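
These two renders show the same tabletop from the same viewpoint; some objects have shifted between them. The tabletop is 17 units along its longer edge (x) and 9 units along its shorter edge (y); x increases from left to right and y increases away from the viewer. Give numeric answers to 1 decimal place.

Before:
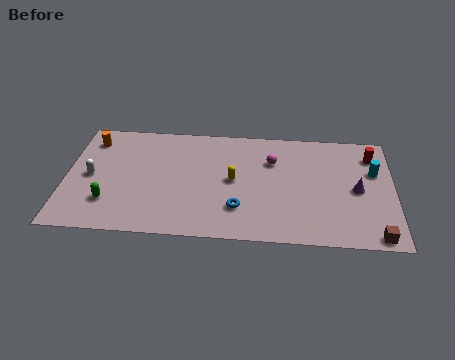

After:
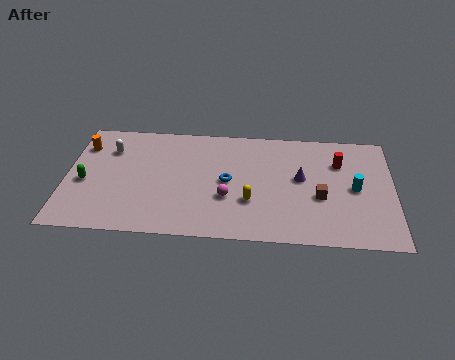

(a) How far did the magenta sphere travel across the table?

3.9

The magenta sphere was near (10.7, 6.3) before and (8.4, 3.2) after, so it travelled √(2.3² + 3.1²) ≈ 3.9 units.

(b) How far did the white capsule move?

2.4

The white capsule was near (1.3, 4.4) before and (2.2, 6.6) after, so it travelled √(0.9² + 2.2²) ≈ 2.4 units.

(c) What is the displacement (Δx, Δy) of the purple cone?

(-2.9, 0.7)

From the two frames, the purple cone sits at roughly (15.1, 4.3) before and (12.2, 5.0) after.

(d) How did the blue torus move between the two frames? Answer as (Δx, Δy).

(-0.6, 2.1)

The blue torus started near (9.0, 2.4) and ended near (8.4, 4.5).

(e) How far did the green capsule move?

2.0

The green capsule moved from about (2.3, 2.4) to (1.0, 3.9), a distance of √(1.3² + 1.5²) ≈ 2.0.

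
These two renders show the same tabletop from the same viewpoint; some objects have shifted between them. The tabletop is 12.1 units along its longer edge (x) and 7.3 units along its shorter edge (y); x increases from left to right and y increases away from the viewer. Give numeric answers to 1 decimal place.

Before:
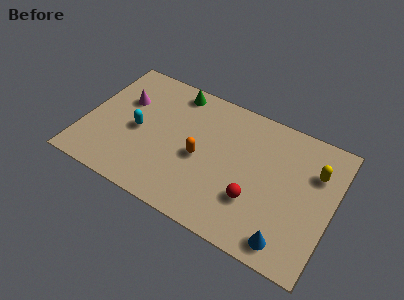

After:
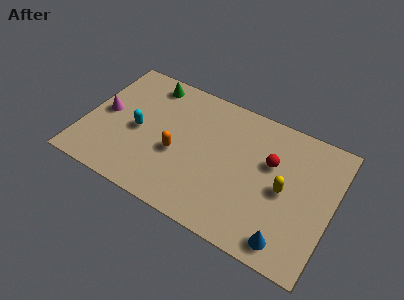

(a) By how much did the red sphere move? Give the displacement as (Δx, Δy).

(0.5, 2.3)

From the two frames, the red sphere sits at roughly (8.5, 2.3) before and (9.0, 4.6) after.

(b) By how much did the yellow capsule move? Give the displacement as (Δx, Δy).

(-1.3, -1.6)

The yellow capsule was at about (11.1, 5.1) and moved to about (9.8, 3.5).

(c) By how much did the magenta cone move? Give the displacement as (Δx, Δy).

(-0.8, -1.1)

The magenta cone started near (1.7, 4.8) and ended near (0.9, 3.7).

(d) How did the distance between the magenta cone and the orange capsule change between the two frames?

-0.5

They were about 4.3 units apart before and 3.8 after — 0.5 units closer together.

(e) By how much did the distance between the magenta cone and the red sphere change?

+0.9

The distance was about 7.2 in the first image and 8.1 in the second, so they moved 0.9 units further apart.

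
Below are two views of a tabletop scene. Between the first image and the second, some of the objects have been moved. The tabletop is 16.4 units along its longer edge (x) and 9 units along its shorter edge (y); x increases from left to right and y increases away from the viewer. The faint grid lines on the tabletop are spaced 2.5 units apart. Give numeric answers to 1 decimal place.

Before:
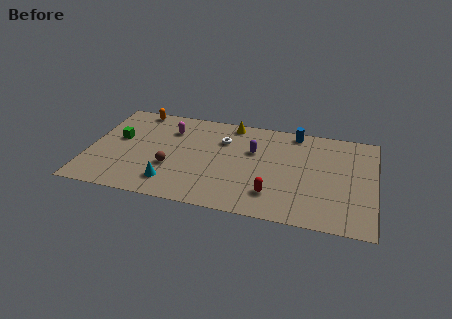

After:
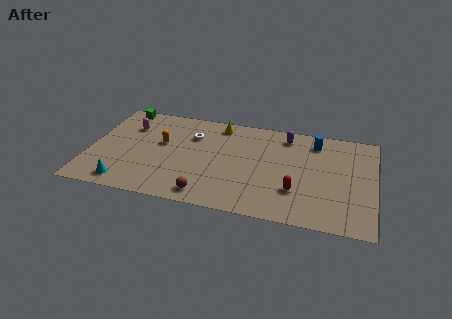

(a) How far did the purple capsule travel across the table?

2.5

The purple capsule moved from about (9.4, 5.8) to (11.2, 7.6), a distance of √(1.8² + 1.8²) ≈ 2.5.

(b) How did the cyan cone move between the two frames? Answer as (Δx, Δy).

(-2.6, -0.6)

The cyan cone started near (4.9, 1.8) and ended near (2.3, 1.2).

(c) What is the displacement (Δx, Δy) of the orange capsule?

(1.7, -2.9)

The orange capsule was at about (2.4, 8.2) and moved to about (4.1, 5.3).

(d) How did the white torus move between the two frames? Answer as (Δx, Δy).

(-1.8, 0.0)

The white torus started near (7.6, 6.4) and ended near (5.8, 6.4).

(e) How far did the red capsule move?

1.4

From (10.7, 2.1) to (12.0, 2.7), the red capsule covered √(1.3² + 0.6²) ≈ 1.4 units.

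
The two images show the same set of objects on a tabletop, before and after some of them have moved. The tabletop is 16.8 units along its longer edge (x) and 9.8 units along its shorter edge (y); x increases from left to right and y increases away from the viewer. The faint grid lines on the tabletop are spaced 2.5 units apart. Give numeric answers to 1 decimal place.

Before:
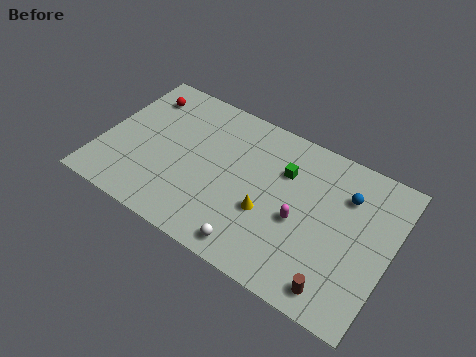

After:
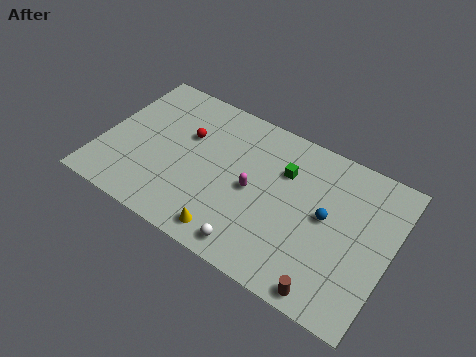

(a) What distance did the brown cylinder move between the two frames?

0.6

The brown cylinder moved from about (14.3, 1.3) to (13.9, 0.9), a distance of √(0.4² + 0.4²) ≈ 0.6.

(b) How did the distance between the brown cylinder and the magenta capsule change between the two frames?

+2.4

Before: roughly 3.9 units apart; after: 6.3. That's 2.4 units further apart.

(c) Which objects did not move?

the green cube and the white sphere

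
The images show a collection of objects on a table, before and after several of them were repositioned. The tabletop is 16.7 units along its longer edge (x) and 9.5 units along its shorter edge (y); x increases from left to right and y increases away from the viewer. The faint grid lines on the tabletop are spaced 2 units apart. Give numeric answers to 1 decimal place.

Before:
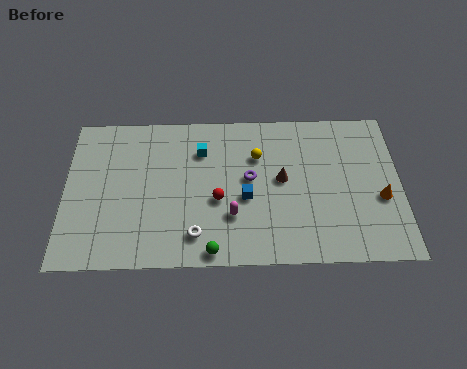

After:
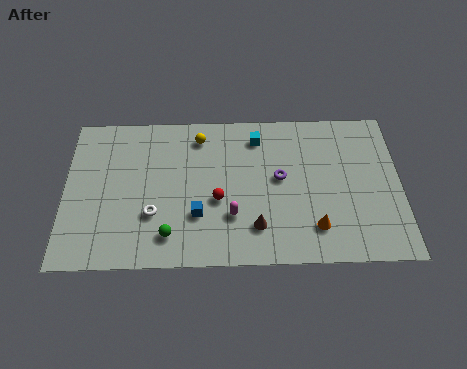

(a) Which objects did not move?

the magenta capsule and the red sphere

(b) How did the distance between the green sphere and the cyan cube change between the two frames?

+1.2

The distance was about 6.2 in the first image and 7.4 in the second, so they moved 1.2 units further apart.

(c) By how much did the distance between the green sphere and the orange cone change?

-1.7

Before: roughly 8.9 units apart; after: 7.2. That's 1.7 units closer together.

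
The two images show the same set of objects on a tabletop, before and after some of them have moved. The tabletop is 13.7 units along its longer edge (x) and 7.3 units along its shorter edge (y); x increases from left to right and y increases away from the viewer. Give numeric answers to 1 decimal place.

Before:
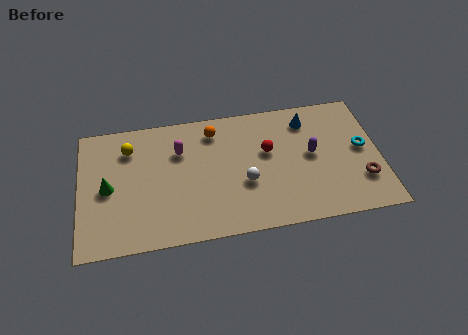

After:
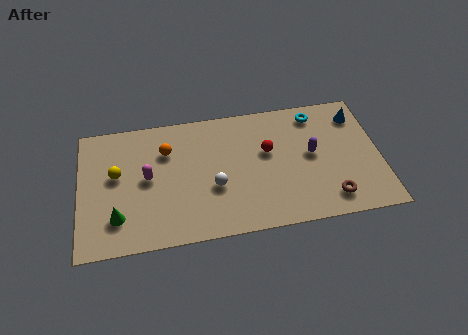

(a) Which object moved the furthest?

the cyan torus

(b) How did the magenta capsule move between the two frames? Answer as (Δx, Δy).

(-1.5, -1.3)

From the two frames, the magenta capsule sits at roughly (4.6, 5.1) before and (3.1, 3.8) after.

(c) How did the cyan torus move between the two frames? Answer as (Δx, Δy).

(-2.0, 2.3)

The cyan torus started near (12.9, 3.9) and ended near (10.9, 6.2).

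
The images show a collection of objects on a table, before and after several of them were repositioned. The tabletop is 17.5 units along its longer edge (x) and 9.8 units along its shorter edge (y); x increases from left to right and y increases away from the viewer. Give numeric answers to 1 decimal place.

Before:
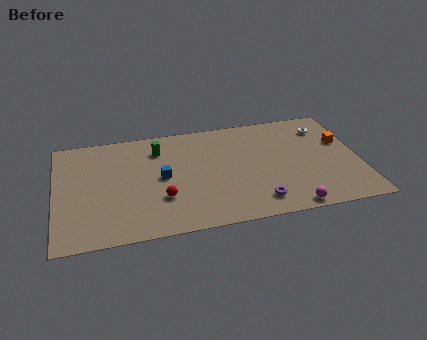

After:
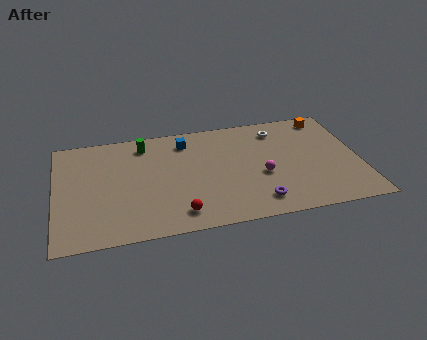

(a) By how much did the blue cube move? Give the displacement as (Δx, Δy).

(1.5, 3.0)

The blue cube was at about (6.1, 5.0) and moved to about (7.6, 8.0).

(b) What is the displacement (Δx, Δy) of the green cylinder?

(-0.8, 0.6)

The green cylinder started near (6.0, 7.6) and ended near (5.2, 8.2).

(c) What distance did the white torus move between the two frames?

2.7

The white torus was near (15.7, 7.7) before and (13.0, 8.0) after, so it travelled √(2.7² + 0.3²) ≈ 2.7 units.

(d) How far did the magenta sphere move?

3.5

The magenta sphere was near (13.2, 0.8) before and (11.8, 4.0) after, so it travelled √(1.4² + 3.2²) ≈ 3.5 units.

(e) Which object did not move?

the purple torus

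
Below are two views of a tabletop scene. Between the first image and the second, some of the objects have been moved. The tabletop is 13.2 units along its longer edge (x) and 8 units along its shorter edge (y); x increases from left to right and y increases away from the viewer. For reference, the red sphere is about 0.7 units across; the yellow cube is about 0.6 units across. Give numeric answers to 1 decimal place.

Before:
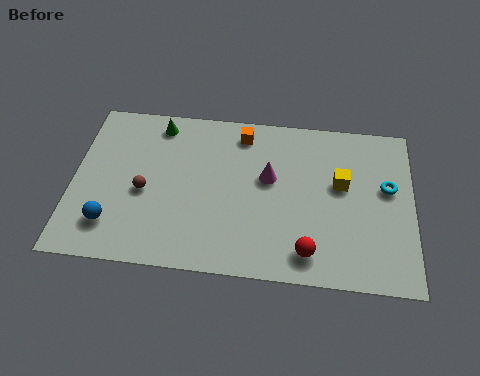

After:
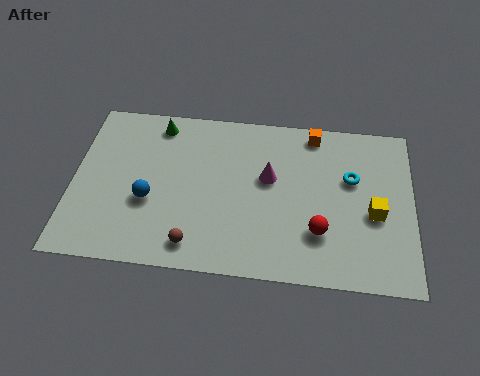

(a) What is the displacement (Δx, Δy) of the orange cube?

(2.8, 0.3)

From the two frames, the orange cube sits at roughly (6.5, 6.8) before and (9.3, 7.1) after.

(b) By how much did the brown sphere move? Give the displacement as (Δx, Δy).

(2.0, -2.3)

From the two frames, the brown sphere sits at roughly (2.8, 3.5) before and (4.8, 1.2) after.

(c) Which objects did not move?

the magenta cone and the green cone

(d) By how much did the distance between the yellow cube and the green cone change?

+1.7

Before: roughly 7.5 units apart; after: 9.2. That's 1.7 units further apart.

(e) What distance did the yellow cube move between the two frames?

1.8

The yellow cube moved from about (10.4, 4.7) to (11.7, 3.4), a distance of √(1.3² + 1.3²) ≈ 1.8.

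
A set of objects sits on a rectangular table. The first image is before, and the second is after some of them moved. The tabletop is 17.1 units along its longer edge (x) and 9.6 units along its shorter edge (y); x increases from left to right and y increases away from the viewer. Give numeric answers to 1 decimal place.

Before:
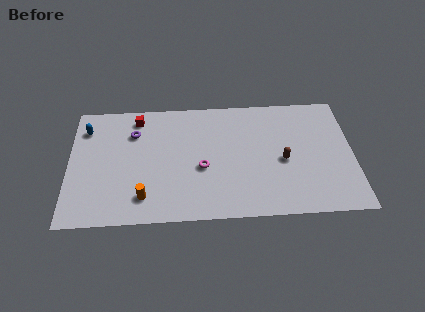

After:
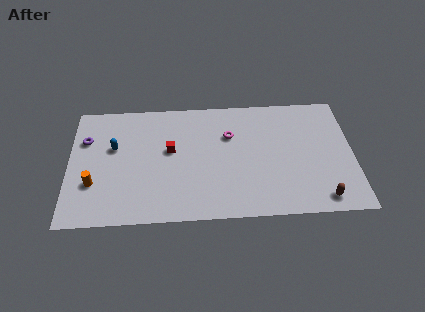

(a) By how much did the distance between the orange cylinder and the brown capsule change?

+5.0

The distance was about 8.7 in the first image and 13.7 in the second, so they moved 5.0 units further apart.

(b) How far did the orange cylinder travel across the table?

3.2

From (4.5, 1.9) to (1.5, 3.1), the orange cylinder covered √(3.0² + 1.2²) ≈ 3.2 units.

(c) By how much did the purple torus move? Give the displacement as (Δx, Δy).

(-2.9, -0.4)

The purple torus was at about (3.9, 7.0) and moved to about (1.0, 6.6).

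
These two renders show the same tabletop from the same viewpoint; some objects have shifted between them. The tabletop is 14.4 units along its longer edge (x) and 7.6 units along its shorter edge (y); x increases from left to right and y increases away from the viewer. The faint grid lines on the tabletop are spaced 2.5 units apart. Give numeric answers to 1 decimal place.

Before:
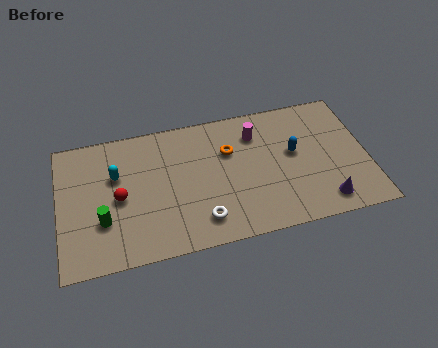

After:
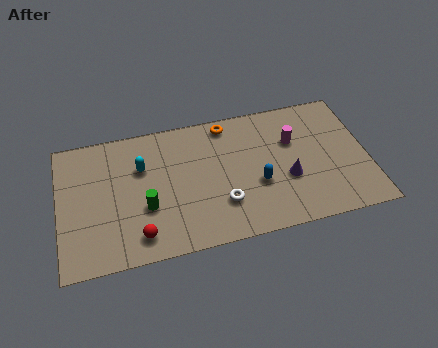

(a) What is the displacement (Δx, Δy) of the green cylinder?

(2.0, 0.3)

From the two frames, the green cylinder sits at roughly (2.0, 2.5) before and (4.0, 2.8) after.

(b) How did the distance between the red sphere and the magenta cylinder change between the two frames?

+1.4

The distance was about 6.9 in the first image and 8.3 in the second, so they moved 1.4 units further apart.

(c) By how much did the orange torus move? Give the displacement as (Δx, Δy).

(0.0, 1.6)

The orange torus was at about (8.0, 5.1) and moved to about (8.0, 6.7).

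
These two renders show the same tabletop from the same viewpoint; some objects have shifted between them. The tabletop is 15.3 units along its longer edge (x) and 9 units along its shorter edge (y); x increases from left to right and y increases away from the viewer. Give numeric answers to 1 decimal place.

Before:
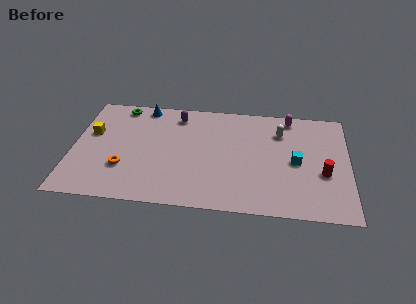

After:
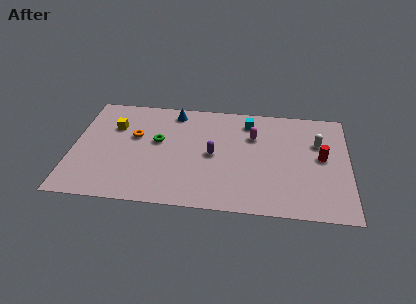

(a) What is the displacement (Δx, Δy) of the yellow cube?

(1.2, 0.7)

From the two frames, the yellow cube sits at roughly (1.0, 5.5) before and (2.2, 6.2) after.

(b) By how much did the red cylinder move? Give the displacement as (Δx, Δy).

(-0.1, 1.3)

The red cylinder started near (13.9, 3.5) and ended near (13.8, 4.8).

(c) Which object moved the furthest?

the cyan cube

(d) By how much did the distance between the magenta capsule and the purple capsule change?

-3.5

Before: roughly 6.3 units apart; after: 2.8. That's 3.5 units closer together.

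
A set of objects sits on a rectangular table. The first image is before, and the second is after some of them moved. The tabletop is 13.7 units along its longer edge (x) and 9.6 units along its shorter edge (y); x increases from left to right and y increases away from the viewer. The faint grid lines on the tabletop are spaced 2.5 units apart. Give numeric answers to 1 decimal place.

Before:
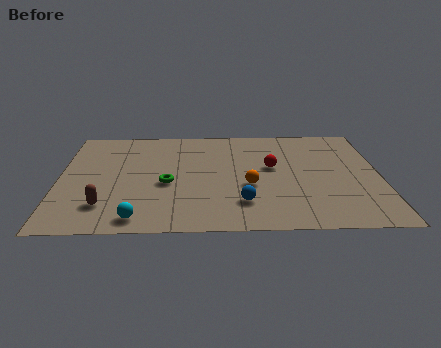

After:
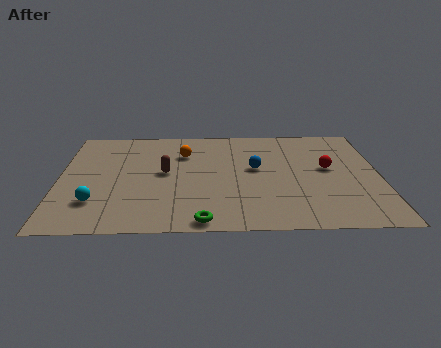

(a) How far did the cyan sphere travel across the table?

2.3

From (3.4, 1.1) to (1.6, 2.5), the cyan sphere covered √(1.8² + 1.4²) ≈ 2.3 units.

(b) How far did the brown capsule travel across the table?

3.8

The brown capsule was near (2.0, 2.2) before and (4.5, 5.1) after, so it travelled √(2.5² + 2.9²) ≈ 3.8 units.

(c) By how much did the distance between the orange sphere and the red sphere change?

+4.4

Before: roughly 2.0 units apart; after: 6.4. That's 4.4 units further apart.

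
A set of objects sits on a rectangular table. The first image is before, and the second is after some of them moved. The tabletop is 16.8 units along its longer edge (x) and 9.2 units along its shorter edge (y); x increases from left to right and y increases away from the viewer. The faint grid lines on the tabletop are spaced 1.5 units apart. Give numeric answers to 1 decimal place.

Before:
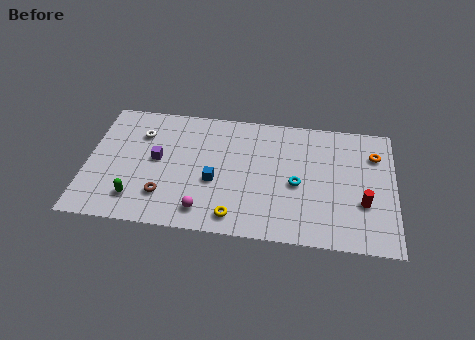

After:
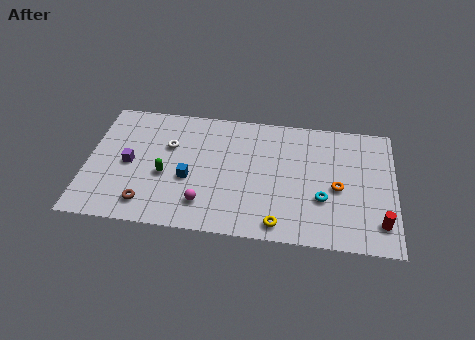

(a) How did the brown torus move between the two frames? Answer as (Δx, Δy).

(-0.9, -0.7)

From the two frames, the brown torus sits at roughly (4.3, 2.3) before and (3.4, 1.6) after.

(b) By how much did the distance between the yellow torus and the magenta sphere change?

+2.5

They were about 1.7 units apart before and 4.2 after — 2.5 units further apart.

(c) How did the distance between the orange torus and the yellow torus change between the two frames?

-5.0

Before: roughly 9.3 units apart; after: 4.3. That's 5.0 units closer together.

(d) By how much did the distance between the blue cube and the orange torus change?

-1.1

They were about 9.2 units apart before and 8.1 after — 1.1 units closer together.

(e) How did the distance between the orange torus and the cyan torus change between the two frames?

-3.8

Before: roughly 5.0 units apart; after: 1.2. That's 3.8 units closer together.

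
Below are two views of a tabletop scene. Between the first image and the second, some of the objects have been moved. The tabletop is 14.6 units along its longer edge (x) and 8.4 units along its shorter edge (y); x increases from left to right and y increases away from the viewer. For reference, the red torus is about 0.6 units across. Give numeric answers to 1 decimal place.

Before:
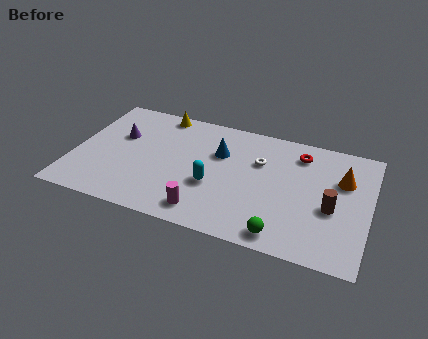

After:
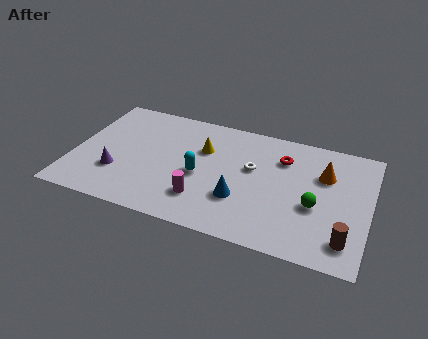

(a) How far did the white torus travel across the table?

0.7

The white torus moved from about (9.1, 5.6) to (8.8, 5.0), a distance of √(0.3² + 0.6²) ≈ 0.7.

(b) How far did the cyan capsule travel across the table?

0.9

The cyan capsule was near (7.0, 3.2) before and (6.3, 3.7) after, so it travelled √(0.7² + 0.5²) ≈ 0.9 units.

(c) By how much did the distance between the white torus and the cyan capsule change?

-0.4

They were about 3.2 units apart before and 2.8 after — 0.4 units closer together.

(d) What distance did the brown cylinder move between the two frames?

2.1

The brown cylinder moved from about (12.8, 3.5) to (13.6, 1.6), a distance of √(0.8² + 1.9²) ≈ 2.1.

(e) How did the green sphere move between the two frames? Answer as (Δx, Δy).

(1.4, 2.4)

The green sphere was at about (10.6, 1.0) and moved to about (12.0, 3.4).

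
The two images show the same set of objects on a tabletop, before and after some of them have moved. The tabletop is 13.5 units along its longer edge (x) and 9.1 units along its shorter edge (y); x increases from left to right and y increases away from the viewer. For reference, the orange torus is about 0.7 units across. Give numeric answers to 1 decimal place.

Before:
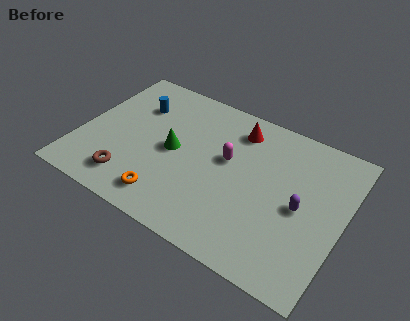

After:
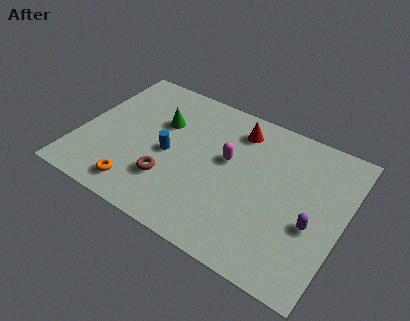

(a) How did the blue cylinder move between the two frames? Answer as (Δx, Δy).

(2.1, -2.3)

From the two frames, the blue cylinder sits at roughly (2.5, 6.5) before and (4.6, 4.2) after.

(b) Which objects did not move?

the magenta capsule and the red cone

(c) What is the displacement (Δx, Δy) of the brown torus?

(1.9, 0.9)

From the two frames, the brown torus sits at roughly (3.0, 1.7) before and (4.9, 2.6) after.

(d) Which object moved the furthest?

the blue cylinder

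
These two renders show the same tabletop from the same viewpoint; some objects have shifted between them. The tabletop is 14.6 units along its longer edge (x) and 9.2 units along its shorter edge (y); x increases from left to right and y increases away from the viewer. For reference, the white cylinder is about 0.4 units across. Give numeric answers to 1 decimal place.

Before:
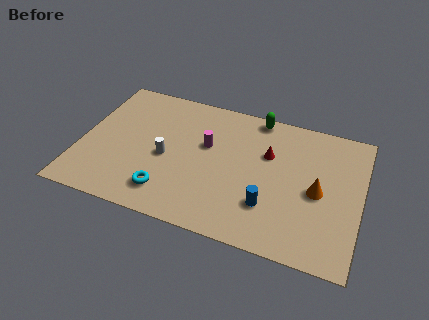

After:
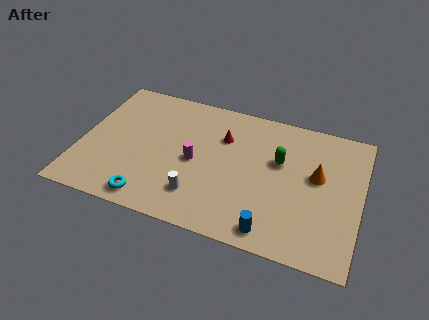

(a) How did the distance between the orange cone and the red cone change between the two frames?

+1.9

They were about 3.2 units apart before and 5.1 after — 1.9 units further apart.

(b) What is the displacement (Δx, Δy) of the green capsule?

(1.4, -2.7)

The green capsule was at about (8.9, 8.4) and moved to about (10.3, 5.7).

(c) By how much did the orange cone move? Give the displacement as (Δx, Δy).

(-0.1, 1.0)

From the two frames, the orange cone sits at roughly (12.4, 4.3) before and (12.3, 5.3) after.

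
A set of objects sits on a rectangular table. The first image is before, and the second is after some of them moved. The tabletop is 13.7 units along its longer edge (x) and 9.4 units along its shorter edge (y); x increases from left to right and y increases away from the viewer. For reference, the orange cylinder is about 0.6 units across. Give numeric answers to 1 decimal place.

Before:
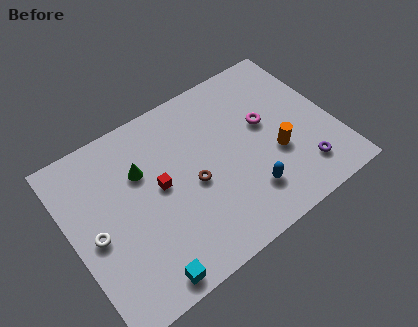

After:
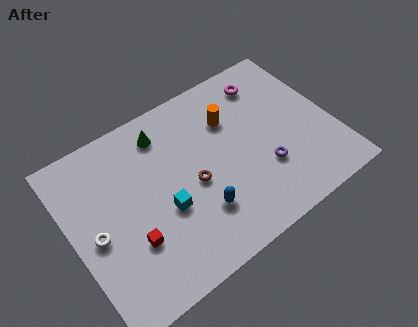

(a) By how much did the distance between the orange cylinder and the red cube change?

+0.9

Before: roughly 6.1 units apart; after: 7.0. That's 0.9 units further apart.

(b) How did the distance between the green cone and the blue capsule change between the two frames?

-1.1

Before: roughly 6.3 units apart; after: 5.2. That's 1.1 units closer together.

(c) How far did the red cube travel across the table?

2.8

The red cube was near (4.6, 5.0) before and (2.7, 3.0) after, so it travelled √(1.9² + 2.0²) ≈ 2.8 units.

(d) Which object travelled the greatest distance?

the orange cylinder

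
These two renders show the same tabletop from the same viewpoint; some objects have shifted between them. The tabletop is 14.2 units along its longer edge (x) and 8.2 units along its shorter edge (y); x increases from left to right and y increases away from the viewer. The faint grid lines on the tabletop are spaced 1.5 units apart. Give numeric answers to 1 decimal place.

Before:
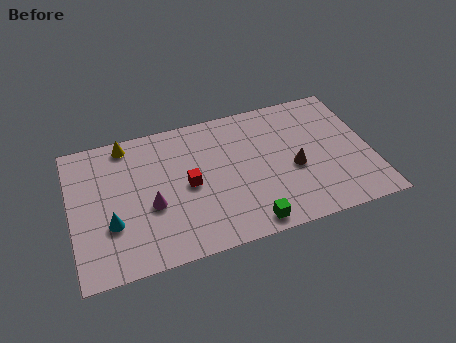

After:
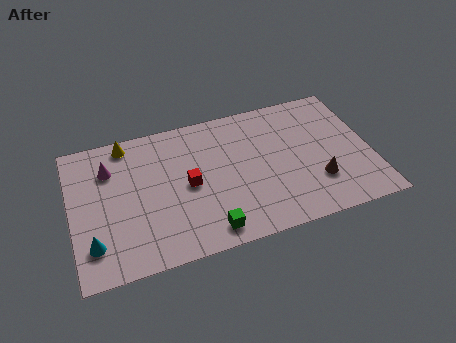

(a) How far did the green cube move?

1.9

The green cube moved from about (8.1, 0.9) to (6.2, 1.1), a distance of √(1.9² + 0.2²) ≈ 1.9.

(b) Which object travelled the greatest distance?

the magenta cone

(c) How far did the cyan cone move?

1.3

From (1.8, 2.8) to (0.9, 1.9), the cyan cone covered √(0.9² + 0.9²) ≈ 1.3 units.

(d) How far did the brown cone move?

1.5

The brown cone was near (10.5, 3.5) before and (11.5, 2.4) after, so it travelled √(1.0² + 1.1²) ≈ 1.5 units.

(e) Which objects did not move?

the yellow cone and the red cube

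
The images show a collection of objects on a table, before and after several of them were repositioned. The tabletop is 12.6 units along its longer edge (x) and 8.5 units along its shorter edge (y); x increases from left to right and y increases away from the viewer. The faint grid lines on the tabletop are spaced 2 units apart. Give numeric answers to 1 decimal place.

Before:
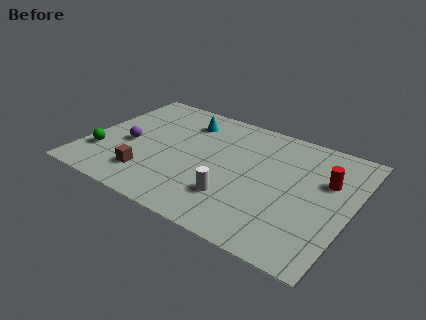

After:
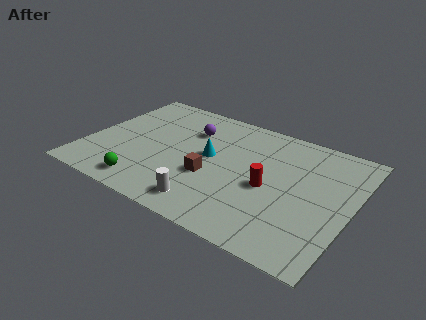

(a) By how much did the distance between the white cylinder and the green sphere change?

-3.5

The distance was about 6.5 in the first image and 3.0 in the second, so they moved 3.5 units closer together.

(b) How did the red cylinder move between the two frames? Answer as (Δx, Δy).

(-2.5, -1.7)

The red cylinder started near (11.3, 5.5) and ended near (8.8, 3.8).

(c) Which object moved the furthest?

the purple sphere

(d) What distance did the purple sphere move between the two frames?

3.5

The purple sphere moved from about (2.0, 3.7) to (4.6, 6.1), a distance of √(2.6² + 2.4²) ≈ 3.5.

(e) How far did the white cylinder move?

1.5

The white cylinder was near (7.4, 2.3) before and (6.3, 1.3) after, so it travelled √(1.1² + 1.0²) ≈ 1.5 units.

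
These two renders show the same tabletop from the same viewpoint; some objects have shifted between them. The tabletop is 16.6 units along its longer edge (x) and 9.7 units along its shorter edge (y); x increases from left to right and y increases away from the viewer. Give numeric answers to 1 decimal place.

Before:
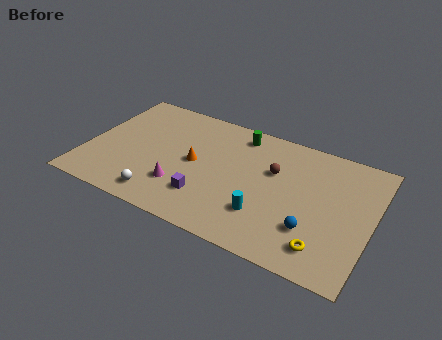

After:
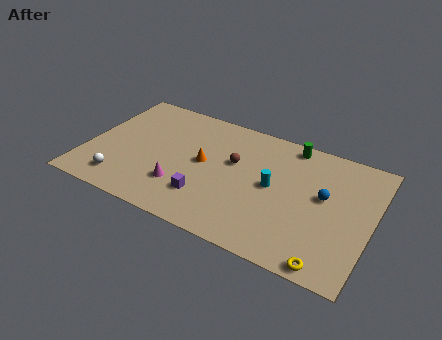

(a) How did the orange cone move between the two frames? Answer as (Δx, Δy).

(0.5, 0.2)

The orange cone was at about (6.3, 4.9) and moved to about (6.8, 5.1).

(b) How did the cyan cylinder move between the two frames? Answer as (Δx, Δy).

(0.2, 2.3)

From the two frames, the cyan cylinder sits at roughly (10.7, 2.7) before and (10.9, 5.0) after.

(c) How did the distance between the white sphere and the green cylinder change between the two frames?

+3.7

They were about 7.8 units apart before and 11.5 after — 3.7 units further apart.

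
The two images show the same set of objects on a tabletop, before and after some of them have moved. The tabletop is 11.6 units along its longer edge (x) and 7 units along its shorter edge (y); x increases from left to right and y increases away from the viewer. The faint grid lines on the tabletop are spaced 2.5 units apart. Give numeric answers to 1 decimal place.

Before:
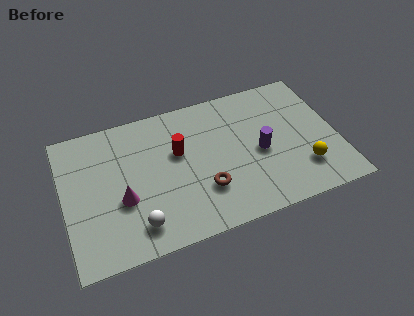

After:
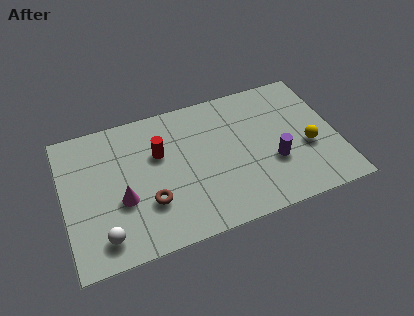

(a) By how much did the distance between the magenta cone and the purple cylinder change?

+0.5

Before: roughly 5.9 units apart; after: 6.4. That's 0.5 units further apart.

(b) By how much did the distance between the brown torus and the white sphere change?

-0.8

Before: roughly 3.0 units apart; after: 2.2. That's 0.8 units closer together.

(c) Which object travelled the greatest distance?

the brown torus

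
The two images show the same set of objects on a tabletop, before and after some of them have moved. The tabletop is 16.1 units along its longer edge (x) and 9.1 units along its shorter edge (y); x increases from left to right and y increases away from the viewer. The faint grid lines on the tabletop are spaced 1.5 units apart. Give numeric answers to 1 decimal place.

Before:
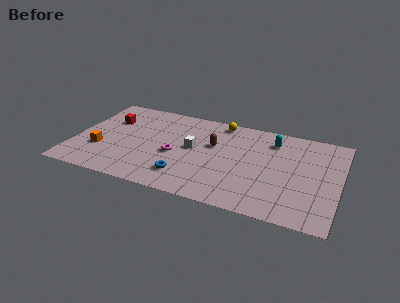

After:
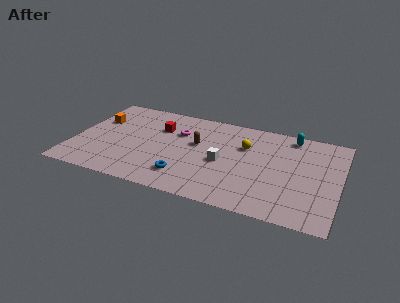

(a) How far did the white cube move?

2.1

The white cube moved from about (7.2, 4.9) to (9.1, 4.1), a distance of √(1.9² + 0.8²) ≈ 2.1.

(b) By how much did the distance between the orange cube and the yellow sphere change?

+0.5

They were about 8.6 units apart before and 9.1 after — 0.5 units further apart.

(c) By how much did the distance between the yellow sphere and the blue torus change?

-1.0

Before: roughly 6.3 units apart; after: 5.3. That's 1.0 units closer together.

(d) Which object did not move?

the blue torus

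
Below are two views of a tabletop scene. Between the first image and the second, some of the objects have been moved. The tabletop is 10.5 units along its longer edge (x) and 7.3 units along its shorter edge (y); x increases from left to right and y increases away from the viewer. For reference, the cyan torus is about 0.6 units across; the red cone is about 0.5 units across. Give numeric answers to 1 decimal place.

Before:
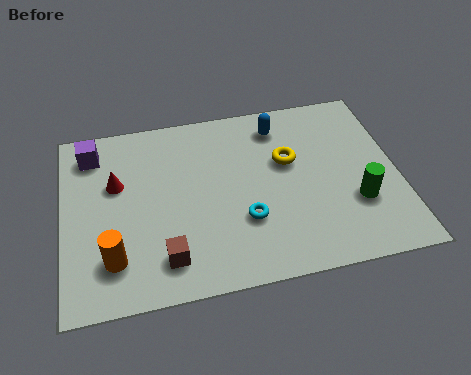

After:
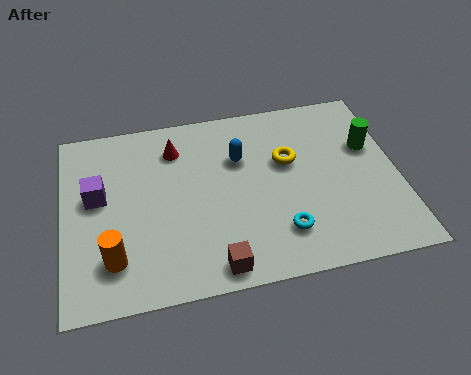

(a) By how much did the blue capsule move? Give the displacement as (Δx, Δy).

(-1.3, -1.1)

The blue capsule started near (6.9, 6.0) and ended near (5.6, 4.9).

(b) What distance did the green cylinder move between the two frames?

2.3

From (9.1, 2.4) to (9.7, 4.6), the green cylinder covered √(0.6² + 2.2²) ≈ 2.3 units.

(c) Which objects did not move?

the orange cylinder and the yellow torus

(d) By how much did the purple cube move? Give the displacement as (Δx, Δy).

(0.1, -1.8)

The purple cube started near (1.0, 6.0) and ended near (1.1, 4.2).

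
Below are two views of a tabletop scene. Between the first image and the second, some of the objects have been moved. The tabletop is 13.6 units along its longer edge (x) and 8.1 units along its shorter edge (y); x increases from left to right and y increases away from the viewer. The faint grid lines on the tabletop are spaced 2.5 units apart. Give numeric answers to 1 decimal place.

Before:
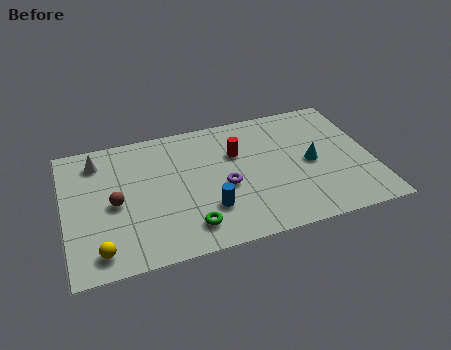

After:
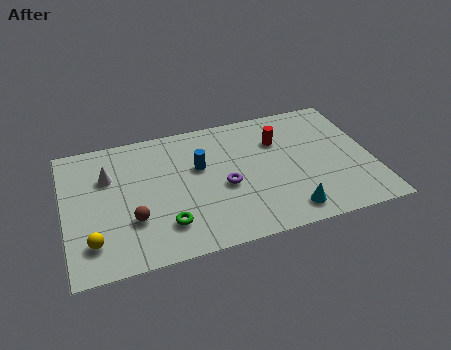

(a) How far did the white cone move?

1.2

The white cone moved from about (1.6, 6.6) to (2.0, 5.5), a distance of √(0.4² + 1.1²) ≈ 1.2.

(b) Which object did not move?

the purple torus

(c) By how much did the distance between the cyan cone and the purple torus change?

-0.4

The distance was about 3.9 in the first image and 3.5 in the second, so they moved 0.4 units closer together.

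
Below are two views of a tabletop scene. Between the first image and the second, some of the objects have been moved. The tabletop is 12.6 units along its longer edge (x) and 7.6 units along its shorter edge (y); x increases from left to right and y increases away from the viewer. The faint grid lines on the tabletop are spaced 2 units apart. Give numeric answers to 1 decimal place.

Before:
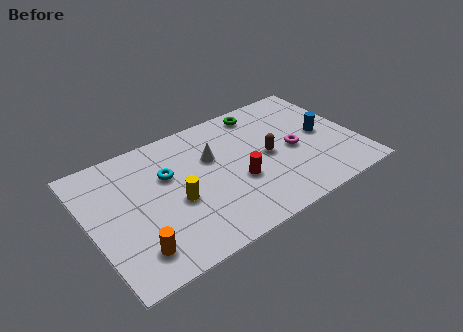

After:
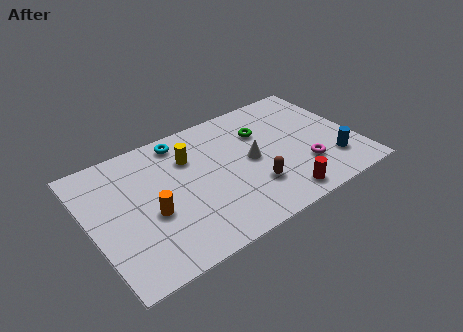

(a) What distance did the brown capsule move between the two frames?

1.8

The brown capsule was near (8.4, 3.7) before and (7.4, 2.2) after, so it travelled √(1.0² + 1.5²) ≈ 1.8 units.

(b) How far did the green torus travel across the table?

1.3

The green torus was near (8.6, 6.6) before and (8.4, 5.3) after, so it travelled √(0.2² + 1.3²) ≈ 1.3 units.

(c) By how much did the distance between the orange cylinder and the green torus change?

-2.5

They were about 8.6 units apart before and 6.1 after — 2.5 units closer together.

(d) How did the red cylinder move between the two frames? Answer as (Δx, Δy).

(1.7, -1.9)

The red cylinder was at about (6.8, 2.9) and moved to about (8.5, 1.0).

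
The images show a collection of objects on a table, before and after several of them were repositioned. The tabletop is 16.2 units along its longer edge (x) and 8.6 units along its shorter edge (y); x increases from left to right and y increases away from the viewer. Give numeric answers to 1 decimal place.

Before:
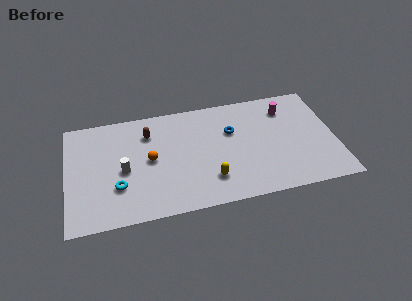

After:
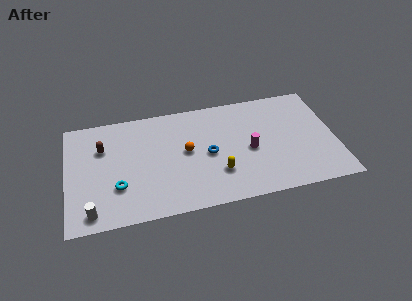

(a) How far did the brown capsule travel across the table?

2.9

The brown capsule moved from about (5.0, 6.5) to (2.2, 5.9), a distance of √(2.8² + 0.6²) ≈ 2.9.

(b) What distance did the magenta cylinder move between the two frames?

3.7

From (13.4, 6.7) to (11.0, 3.9), the magenta cylinder covered √(2.4² + 2.8²) ≈ 3.7 units.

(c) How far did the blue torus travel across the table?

2.1

From (10.0, 5.6) to (8.5, 4.1), the blue torus covered √(1.5² + 1.5²) ≈ 2.1 units.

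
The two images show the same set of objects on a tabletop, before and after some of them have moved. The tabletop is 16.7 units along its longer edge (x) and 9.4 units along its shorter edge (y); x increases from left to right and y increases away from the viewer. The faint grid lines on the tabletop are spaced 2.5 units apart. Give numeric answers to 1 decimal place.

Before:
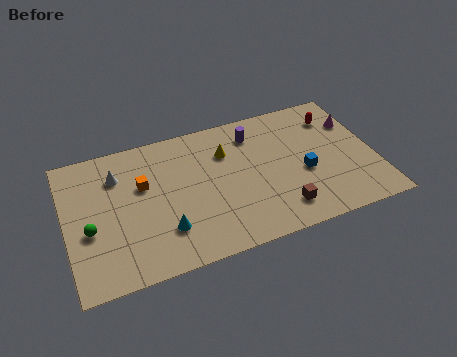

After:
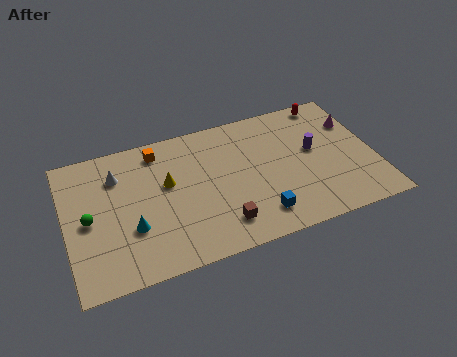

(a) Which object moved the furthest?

the purple cylinder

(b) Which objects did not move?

the white cone and the magenta cone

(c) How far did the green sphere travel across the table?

0.7

From (1.2, 3.8) to (1.2, 4.5), the green sphere covered √(0.0² + 0.7²) ≈ 0.7 units.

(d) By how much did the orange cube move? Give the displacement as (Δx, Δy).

(1.0, 2.1)

The orange cube started near (4.2, 5.9) and ended near (5.2, 8.0).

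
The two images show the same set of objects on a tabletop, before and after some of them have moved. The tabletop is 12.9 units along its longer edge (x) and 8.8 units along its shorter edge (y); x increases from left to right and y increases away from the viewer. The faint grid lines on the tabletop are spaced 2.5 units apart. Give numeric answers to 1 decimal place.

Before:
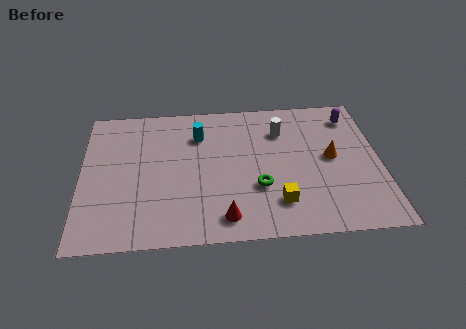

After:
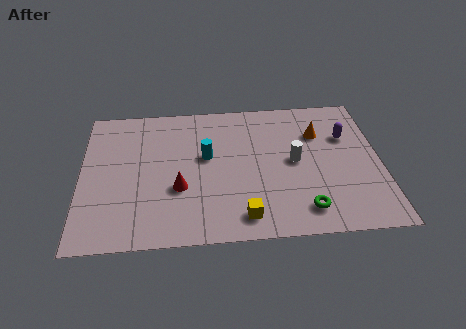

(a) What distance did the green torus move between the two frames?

2.4

The green torus moved from about (7.6, 3.0) to (9.5, 1.5), a distance of √(1.9² + 1.5²) ≈ 2.4.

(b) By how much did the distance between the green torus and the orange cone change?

+1.2

The distance was about 3.6 in the first image and 4.8 in the second, so they moved 1.2 units further apart.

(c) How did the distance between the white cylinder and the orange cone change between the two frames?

-0.8

They were about 2.8 units apart before and 2.0 after — 0.8 units closer together.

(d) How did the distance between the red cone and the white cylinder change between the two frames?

-0.6

The distance was about 5.8 in the first image and 5.2 in the second, so they moved 0.6 units closer together.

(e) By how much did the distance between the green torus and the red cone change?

+3.3

They were about 2.3 units apart before and 5.6 after — 3.3 units further apart.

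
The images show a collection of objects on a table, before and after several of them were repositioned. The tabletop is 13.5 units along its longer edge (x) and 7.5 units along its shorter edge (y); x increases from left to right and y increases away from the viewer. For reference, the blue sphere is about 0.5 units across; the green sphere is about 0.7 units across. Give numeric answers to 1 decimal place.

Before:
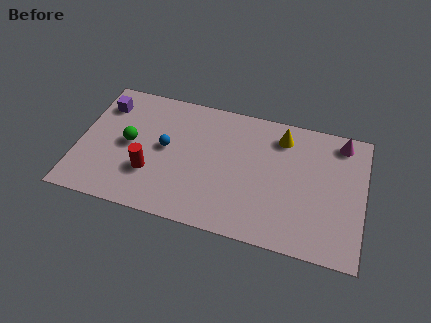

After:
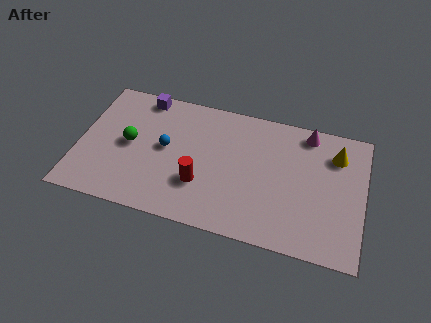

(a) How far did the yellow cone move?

2.6

The yellow cone was near (9.5, 6.1) before and (12.1, 5.7) after, so it travelled √(2.6² + 0.4²) ≈ 2.6 units.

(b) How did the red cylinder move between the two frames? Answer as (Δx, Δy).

(2.4, 0.0)

From the two frames, the red cylinder sits at roughly (3.5, 2.4) before and (5.9, 2.4) after.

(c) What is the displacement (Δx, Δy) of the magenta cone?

(-1.6, 0.1)

The magenta cone started near (12.3, 6.5) and ended near (10.7, 6.6).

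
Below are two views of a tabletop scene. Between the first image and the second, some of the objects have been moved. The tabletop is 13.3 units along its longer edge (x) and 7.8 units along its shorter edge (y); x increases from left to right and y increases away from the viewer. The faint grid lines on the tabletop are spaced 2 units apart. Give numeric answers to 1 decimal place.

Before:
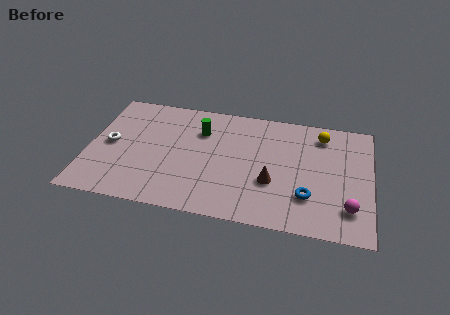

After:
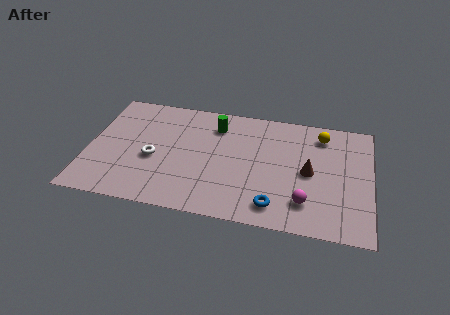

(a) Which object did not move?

the yellow sphere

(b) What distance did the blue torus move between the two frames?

1.7

From (10.4, 2.2) to (8.9, 1.3), the blue torus covered √(1.5² + 0.9²) ≈ 1.7 units.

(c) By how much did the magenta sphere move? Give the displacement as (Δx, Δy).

(-2.0, 0.0)

The magenta sphere started near (12.3, 1.8) and ended near (10.3, 1.8).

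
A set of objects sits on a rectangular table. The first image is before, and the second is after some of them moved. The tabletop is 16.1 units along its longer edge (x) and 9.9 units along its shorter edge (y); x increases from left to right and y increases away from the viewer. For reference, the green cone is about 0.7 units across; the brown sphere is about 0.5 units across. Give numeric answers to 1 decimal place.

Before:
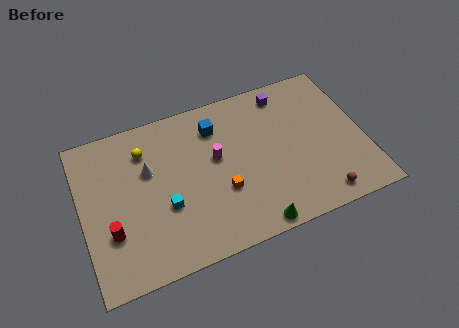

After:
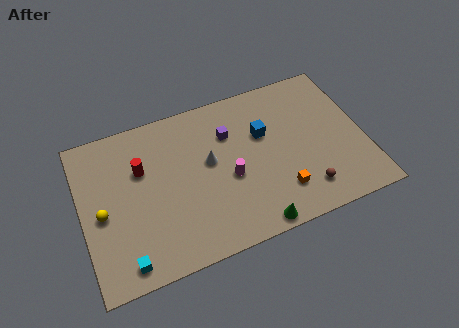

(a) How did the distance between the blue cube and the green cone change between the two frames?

-1.4

They were about 7.0 units apart before and 5.6 after — 1.4 units closer together.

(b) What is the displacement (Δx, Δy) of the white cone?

(3.4, -0.7)

The white cone started near (3.9, 6.3) and ended near (7.3, 5.6).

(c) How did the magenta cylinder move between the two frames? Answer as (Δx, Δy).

(0.6, -1.5)

From the two frames, the magenta cylinder sits at roughly (7.7, 5.7) before and (8.3, 4.2) after.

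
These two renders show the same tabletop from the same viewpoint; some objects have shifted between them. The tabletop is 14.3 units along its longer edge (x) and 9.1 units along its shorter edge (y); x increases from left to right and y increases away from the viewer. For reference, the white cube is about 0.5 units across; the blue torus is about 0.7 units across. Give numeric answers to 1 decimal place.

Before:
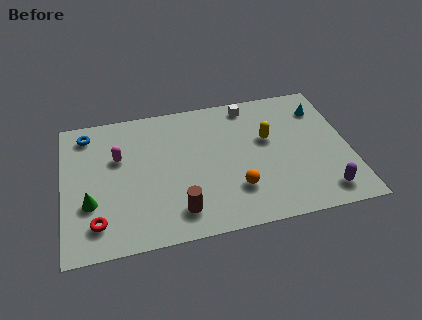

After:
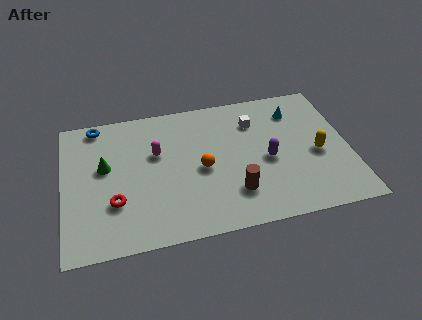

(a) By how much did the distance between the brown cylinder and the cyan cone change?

-3.3

The distance was about 9.2 in the first image and 5.9 in the second, so they moved 3.3 units closer together.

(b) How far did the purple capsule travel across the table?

3.7

The purple capsule moved from about (12.8, 1.4) to (10.2, 4.1), a distance of √(2.6² + 2.7²) ≈ 3.7.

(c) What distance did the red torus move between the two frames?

1.4

The red torus moved from about (1.6, 1.8) to (2.5, 2.9), a distance of √(0.9² + 1.1²) ≈ 1.4.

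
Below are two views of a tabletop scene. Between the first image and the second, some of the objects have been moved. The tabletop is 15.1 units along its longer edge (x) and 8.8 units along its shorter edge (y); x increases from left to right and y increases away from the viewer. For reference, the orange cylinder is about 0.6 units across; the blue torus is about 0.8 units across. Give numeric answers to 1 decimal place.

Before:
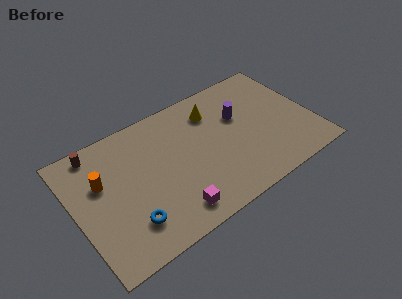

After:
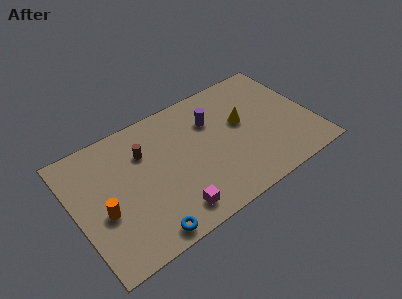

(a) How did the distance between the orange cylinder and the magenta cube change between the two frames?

-1.1

The distance was about 5.7 in the first image and 4.6 in the second, so they moved 1.1 units closer together.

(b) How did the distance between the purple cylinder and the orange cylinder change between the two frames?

-1.1

The distance was about 8.9 in the first image and 7.8 in the second, so they moved 1.1 units closer together.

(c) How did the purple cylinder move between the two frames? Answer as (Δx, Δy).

(-1.7, 0.6)

The purple cylinder was at about (10.7, 5.6) and moved to about (9.0, 6.2).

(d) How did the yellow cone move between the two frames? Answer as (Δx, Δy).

(1.6, -1.7)

From the two frames, the yellow cone sits at roughly (9.2, 6.8) before and (10.8, 5.1) after.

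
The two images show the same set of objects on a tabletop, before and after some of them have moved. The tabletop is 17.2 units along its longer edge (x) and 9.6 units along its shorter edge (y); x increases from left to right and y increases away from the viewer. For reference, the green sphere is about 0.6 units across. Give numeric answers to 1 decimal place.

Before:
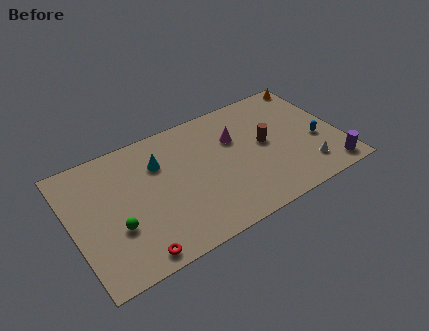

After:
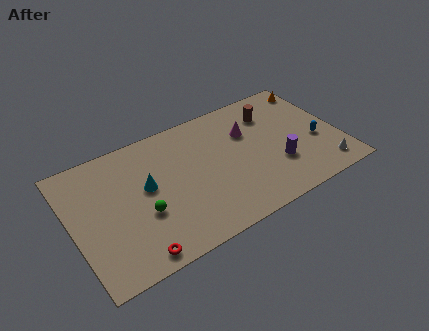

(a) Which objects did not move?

the blue capsule and the red torus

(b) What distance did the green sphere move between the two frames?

1.7

The green sphere moved from about (2.6, 3.4) to (4.3, 3.6), a distance of √(1.7² + 0.2²) ≈ 1.7.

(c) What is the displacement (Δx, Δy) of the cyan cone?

(-1.0, -1.4)

The cyan cone started near (5.8, 6.8) and ended near (4.8, 5.4).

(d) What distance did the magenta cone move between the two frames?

0.9

From (10.7, 6.4) to (11.6, 6.5), the magenta cone covered √(0.9² + 0.1²) ≈ 0.9 units.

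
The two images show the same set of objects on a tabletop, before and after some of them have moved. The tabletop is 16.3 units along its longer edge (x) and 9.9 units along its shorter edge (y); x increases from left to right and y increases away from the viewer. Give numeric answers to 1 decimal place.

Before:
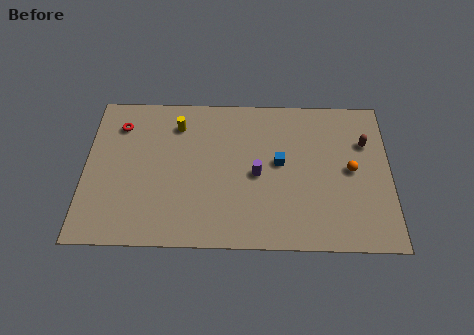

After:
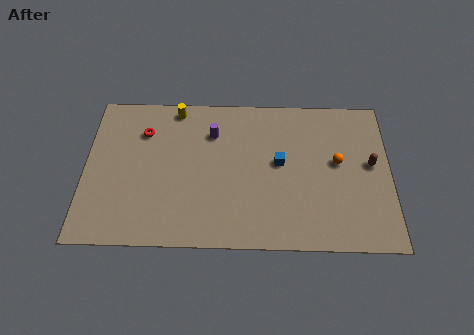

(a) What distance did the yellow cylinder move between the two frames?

1.1

From (4.9, 7.8) to (4.8, 8.9), the yellow cylinder covered √(0.1² + 1.1²) ≈ 1.1 units.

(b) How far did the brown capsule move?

1.4

The brown capsule moved from about (15.0, 6.8) to (15.3, 5.4), a distance of √(0.3² + 1.4²) ≈ 1.4.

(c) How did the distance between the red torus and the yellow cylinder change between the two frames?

-0.8

The distance was about 3.1 in the first image and 2.3 in the second, so they moved 0.8 units closer together.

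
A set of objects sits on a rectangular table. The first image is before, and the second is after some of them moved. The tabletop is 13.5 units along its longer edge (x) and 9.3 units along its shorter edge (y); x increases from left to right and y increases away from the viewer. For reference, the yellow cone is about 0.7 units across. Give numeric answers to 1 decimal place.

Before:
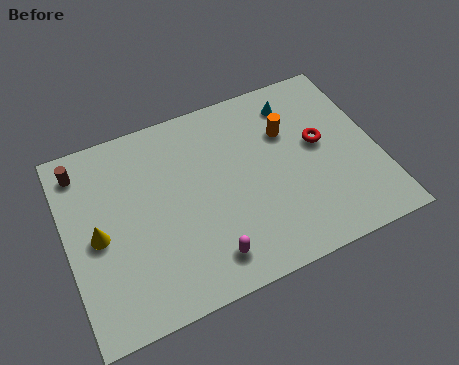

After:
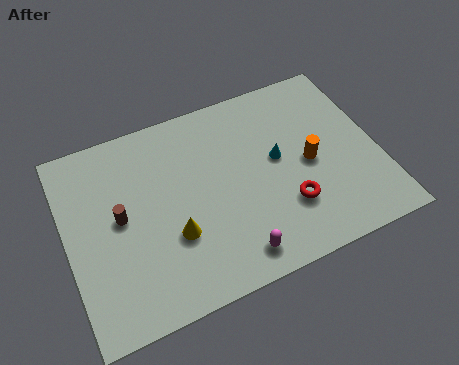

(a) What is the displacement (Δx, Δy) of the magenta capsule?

(1.1, -0.3)

From the two frames, the magenta capsule sits at roughly (5.7, 1.6) before and (6.8, 1.3) after.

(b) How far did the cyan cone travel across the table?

2.7

The cyan cone moved from about (10.3, 7.6) to (9.2, 5.1), a distance of √(1.1² + 2.5²) ≈ 2.7.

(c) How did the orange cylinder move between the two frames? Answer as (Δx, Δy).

(0.7, -1.9)

The orange cylinder started near (9.8, 6.3) and ended near (10.5, 4.4).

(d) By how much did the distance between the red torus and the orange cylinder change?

+0.4

The distance was about 1.7 in the first image and 2.1 in the second, so they moved 0.4 units further apart.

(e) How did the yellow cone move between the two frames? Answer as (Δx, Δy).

(3.1, -1.2)

From the two frames, the yellow cone sits at roughly (1.3, 4.4) before and (4.4, 3.2) after.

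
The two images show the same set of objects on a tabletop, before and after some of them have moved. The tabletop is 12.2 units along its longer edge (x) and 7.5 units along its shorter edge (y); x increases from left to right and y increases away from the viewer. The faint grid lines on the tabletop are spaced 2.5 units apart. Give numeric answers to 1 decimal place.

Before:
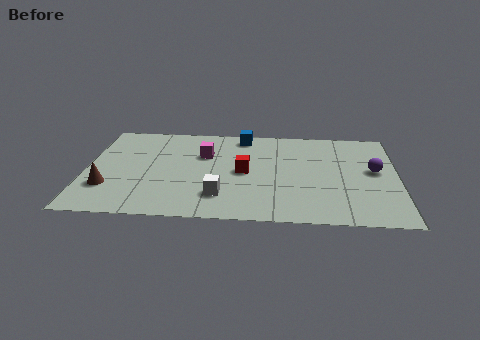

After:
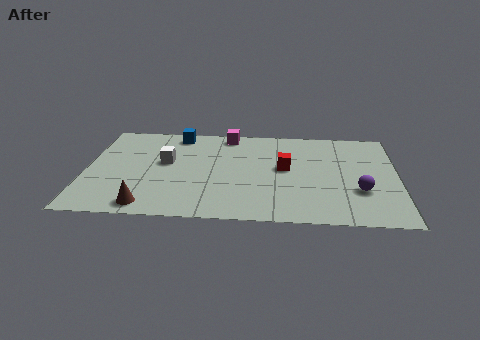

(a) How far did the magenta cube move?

1.9

The magenta cube moved from about (4.6, 5.0) to (5.5, 6.7), a distance of √(0.9² + 1.7²) ≈ 1.9.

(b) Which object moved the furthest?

the white cube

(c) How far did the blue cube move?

2.6

From (6.1, 6.6) to (3.5, 6.6), the blue cube covered √(2.6² + 0.0²) ≈ 2.6 units.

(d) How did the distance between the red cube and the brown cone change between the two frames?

+0.7

Before: roughly 5.5 units apart; after: 6.2. That's 0.7 units further apart.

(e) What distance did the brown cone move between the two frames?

2.1

The brown cone was near (0.9, 2.2) before and (2.5, 0.9) after, so it travelled √(1.6² + 1.3²) ≈ 2.1 units.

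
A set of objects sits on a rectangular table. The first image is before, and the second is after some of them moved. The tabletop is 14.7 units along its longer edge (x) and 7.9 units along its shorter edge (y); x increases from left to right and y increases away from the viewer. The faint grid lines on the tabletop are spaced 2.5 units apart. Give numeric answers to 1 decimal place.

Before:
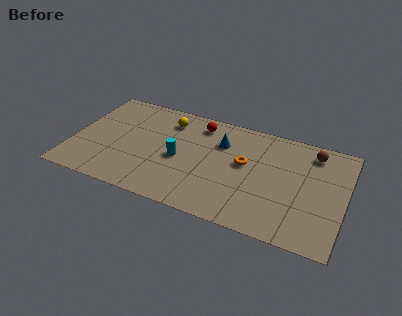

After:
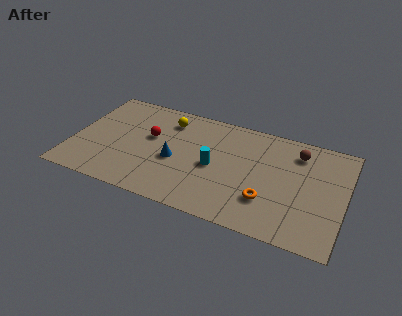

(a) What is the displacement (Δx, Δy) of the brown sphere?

(-0.8, -0.3)

The brown sphere was at about (12.8, 6.6) and moved to about (12.0, 6.3).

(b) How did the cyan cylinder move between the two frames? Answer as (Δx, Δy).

(1.9, 0.1)

The cyan cylinder started near (5.8, 3.6) and ended near (7.7, 3.7).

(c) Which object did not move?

the yellow sphere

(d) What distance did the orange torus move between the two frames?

2.6

The orange torus was near (9.3, 4.5) before and (10.7, 2.3) after, so it travelled √(1.4² + 2.2²) ≈ 2.6 units.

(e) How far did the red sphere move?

3.1

The red sphere was near (6.6, 6.6) before and (4.1, 4.7) after, so it travelled √(2.5² + 1.9²) ≈ 3.1 units.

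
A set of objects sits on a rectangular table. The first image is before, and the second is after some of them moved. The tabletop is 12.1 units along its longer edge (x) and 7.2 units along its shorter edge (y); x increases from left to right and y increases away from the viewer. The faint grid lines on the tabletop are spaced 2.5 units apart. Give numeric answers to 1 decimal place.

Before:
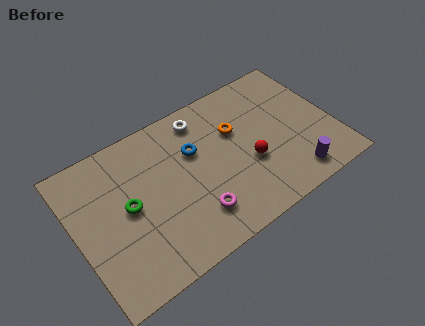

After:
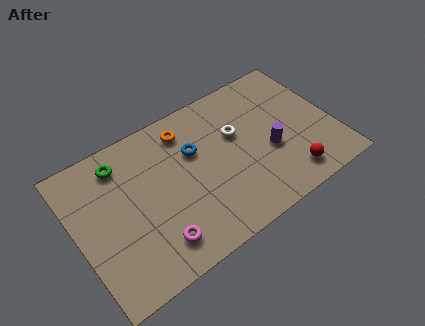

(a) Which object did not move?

the blue torus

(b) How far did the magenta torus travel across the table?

1.9

The magenta torus was near (5.2, 1.7) before and (3.3, 1.4) after, so it travelled √(1.9² + 0.3²) ≈ 1.9 units.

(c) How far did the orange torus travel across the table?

2.5

From (7.7, 4.7) to (5.5, 5.9), the orange torus covered √(2.2² + 1.2²) ≈ 2.5 units.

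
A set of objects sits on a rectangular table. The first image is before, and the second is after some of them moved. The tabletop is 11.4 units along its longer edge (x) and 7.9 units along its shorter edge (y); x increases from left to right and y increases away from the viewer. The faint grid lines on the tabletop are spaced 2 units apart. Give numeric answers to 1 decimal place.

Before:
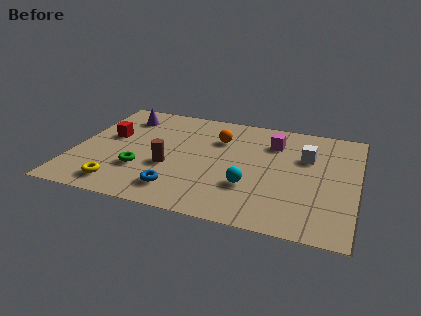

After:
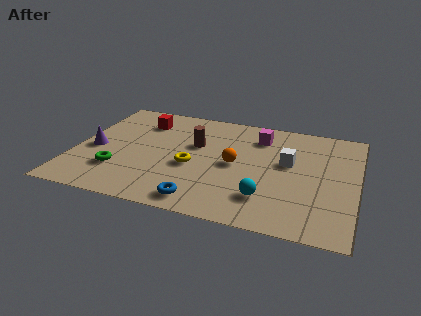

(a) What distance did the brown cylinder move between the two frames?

2.1

The brown cylinder moved from about (3.9, 3.0) to (4.8, 4.9), a distance of √(0.9² + 1.9²) ≈ 2.1.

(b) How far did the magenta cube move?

0.7

The magenta cube moved from about (7.9, 5.9) to (7.3, 6.2), a distance of √(0.6² + 0.3²) ≈ 0.7.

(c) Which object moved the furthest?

the yellow torus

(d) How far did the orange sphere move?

1.9

The orange sphere was near (5.7, 5.6) before and (6.5, 3.9) after, so it travelled √(0.8² + 1.7²) ≈ 1.9 units.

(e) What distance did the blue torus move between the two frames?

1.1

From (4.4, 1.5) to (5.4, 1.0), the blue torus covered √(1.0² + 0.5²) ≈ 1.1 units.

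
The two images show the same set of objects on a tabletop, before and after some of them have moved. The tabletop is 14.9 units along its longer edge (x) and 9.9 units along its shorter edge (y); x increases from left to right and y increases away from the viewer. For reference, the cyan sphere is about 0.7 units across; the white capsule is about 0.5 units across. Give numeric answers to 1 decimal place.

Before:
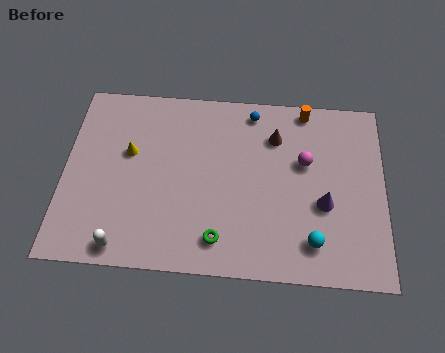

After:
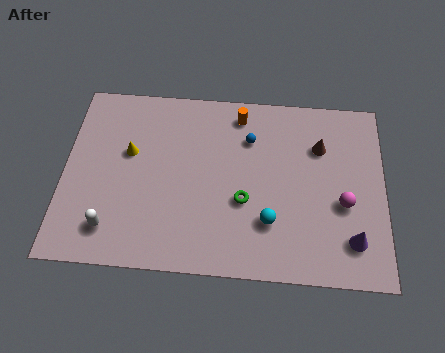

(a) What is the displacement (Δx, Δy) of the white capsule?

(-0.6, 0.9)

The white capsule was at about (2.9, 1.0) and moved to about (2.3, 1.9).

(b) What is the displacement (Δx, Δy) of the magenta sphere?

(1.8, -2.1)

The magenta sphere was at about (11.2, 6.1) and moved to about (13.0, 4.0).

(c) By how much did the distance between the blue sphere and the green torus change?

-3.7

The distance was about 7.1 in the first image and 3.4 in the second, so they moved 3.7 units closer together.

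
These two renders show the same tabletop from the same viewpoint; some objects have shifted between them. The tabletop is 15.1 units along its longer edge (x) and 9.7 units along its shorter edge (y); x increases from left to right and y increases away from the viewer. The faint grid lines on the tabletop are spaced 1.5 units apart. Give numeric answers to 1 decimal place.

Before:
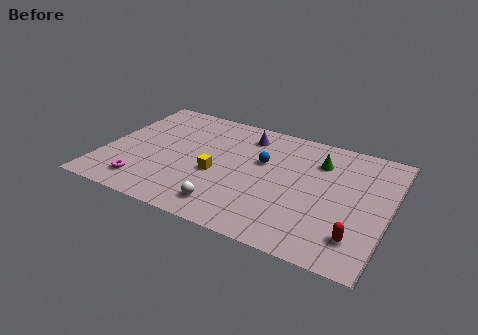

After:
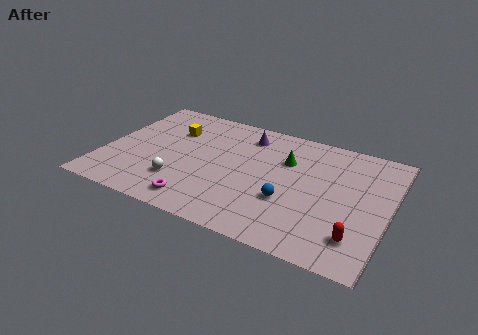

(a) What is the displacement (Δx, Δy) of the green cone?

(-1.7, -0.6)

From the two frames, the green cone sits at roughly (11.2, 7.2) before and (9.5, 6.6) after.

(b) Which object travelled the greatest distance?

the yellow cube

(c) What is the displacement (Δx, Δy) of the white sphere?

(-2.7, 1.0)

From the two frames, the white sphere sits at roughly (7.0, 1.6) before and (4.3, 2.6) after.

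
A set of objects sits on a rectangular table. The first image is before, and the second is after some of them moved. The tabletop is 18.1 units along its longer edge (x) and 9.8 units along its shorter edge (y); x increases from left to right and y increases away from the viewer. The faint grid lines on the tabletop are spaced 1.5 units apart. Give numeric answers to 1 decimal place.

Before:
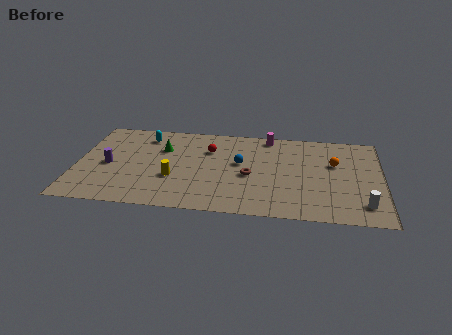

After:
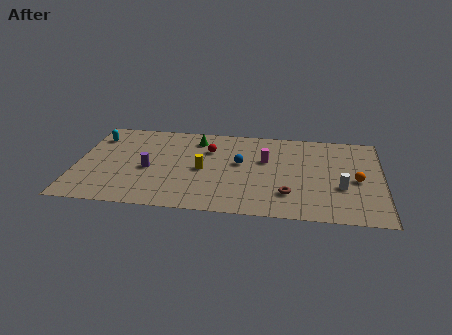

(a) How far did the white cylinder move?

2.1

From (17.0, 1.9) to (15.7, 3.6), the white cylinder covered √(1.3² + 1.7²) ≈ 2.1 units.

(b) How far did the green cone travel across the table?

2.4

From (5.0, 6.7) to (7.0, 8.0), the green cone covered √(2.0² + 1.3²) ≈ 2.4 units.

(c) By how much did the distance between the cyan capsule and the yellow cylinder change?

+2.3

Before: roughly 4.9 units apart; after: 7.2. That's 2.3 units further apart.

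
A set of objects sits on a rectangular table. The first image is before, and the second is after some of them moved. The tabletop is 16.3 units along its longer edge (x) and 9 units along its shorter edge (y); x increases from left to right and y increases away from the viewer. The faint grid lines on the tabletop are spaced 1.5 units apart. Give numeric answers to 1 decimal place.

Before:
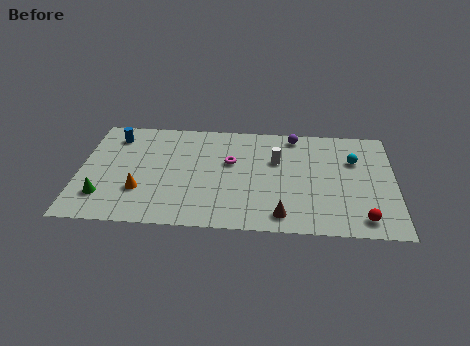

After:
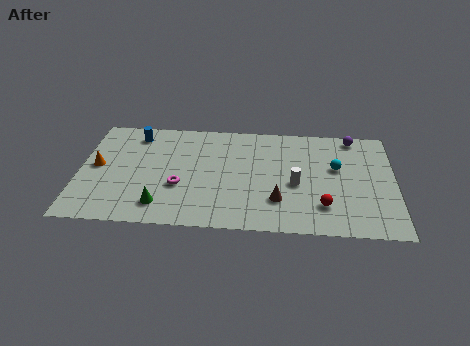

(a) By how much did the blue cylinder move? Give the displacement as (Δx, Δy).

(1.1, 0.2)

The blue cylinder was at about (1.7, 7.3) and moved to about (2.8, 7.5).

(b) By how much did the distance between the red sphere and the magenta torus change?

-0.5

Before: roughly 8.0 units apart; after: 7.5. That's 0.5 units closer together.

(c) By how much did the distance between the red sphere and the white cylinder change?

-4.1

The distance was about 6.3 in the first image and 2.2 in the second, so they moved 4.1 units closer together.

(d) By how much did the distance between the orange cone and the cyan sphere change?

+0.9

They were about 11.5 units apart before and 12.4 after — 0.9 units further apart.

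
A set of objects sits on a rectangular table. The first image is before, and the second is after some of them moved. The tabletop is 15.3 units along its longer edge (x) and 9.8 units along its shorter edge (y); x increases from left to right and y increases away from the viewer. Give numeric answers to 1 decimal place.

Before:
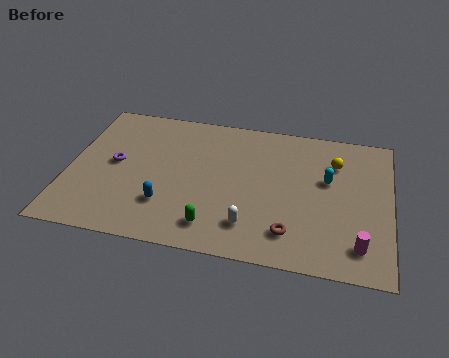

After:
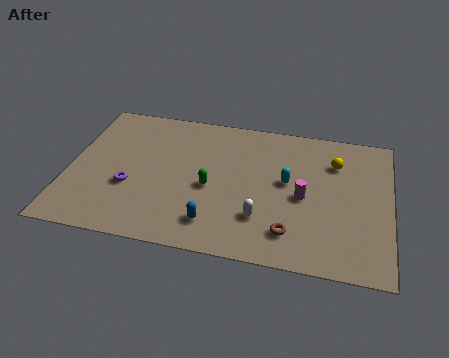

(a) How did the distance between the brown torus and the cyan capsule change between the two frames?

-0.8

The distance was about 4.2 in the first image and 3.4 in the second, so they moved 0.8 units closer together.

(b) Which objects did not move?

the brown torus and the yellow sphere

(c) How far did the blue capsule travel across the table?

2.4

The blue capsule moved from about (4.8, 2.7) to (7.1, 1.9), a distance of √(2.3² + 0.8²) ≈ 2.4.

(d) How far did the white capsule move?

0.8

From (8.8, 2.1) to (9.3, 2.7), the white capsule covered √(0.5² + 0.6²) ≈ 0.8 units.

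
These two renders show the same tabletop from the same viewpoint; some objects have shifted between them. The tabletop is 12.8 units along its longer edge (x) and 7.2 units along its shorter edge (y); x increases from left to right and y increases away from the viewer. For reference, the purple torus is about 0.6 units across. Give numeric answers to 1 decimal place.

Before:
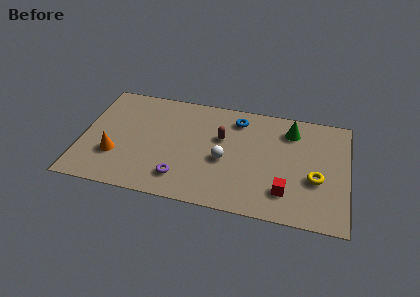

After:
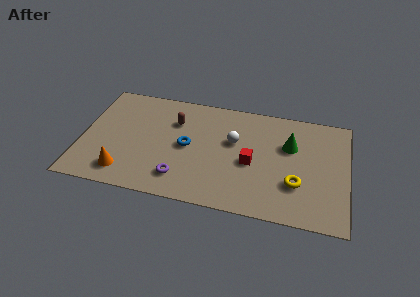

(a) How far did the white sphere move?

1.4

The white sphere moved from about (6.9, 3.1) to (7.3, 4.4), a distance of √(0.4² + 1.3²) ≈ 1.4.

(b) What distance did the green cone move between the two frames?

1.0

The green cone was near (10.0, 5.7) before and (10.0, 4.7) after, so it travelled √(0.0² + 1.0²) ≈ 1.0 units.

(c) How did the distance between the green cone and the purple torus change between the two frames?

-0.6

They were about 6.6 units apart before and 6.0 after — 0.6 units closer together.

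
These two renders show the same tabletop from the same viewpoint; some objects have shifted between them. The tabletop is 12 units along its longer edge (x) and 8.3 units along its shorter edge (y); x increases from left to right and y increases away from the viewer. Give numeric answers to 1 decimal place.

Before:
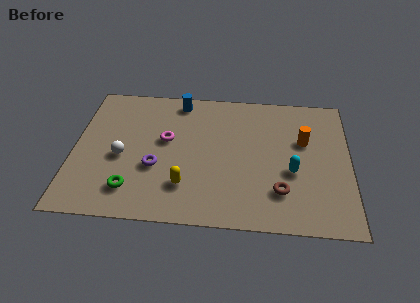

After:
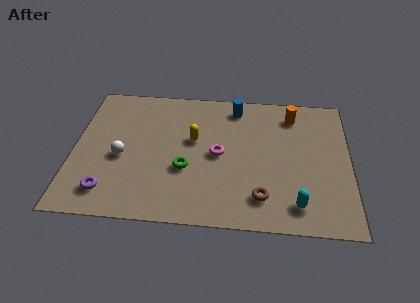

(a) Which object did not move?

the white sphere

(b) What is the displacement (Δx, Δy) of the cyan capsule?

(0.2, -1.9)

The cyan capsule started near (9.5, 3.3) and ended near (9.7, 1.4).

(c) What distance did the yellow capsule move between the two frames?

2.8

The yellow capsule was near (4.9, 2.1) before and (5.2, 4.9) after, so it travelled √(0.3² + 2.8²) ≈ 2.8 units.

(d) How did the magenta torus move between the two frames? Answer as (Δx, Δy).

(2.3, -0.7)

The magenta torus was at about (4.0, 4.8) and moved to about (6.3, 4.1).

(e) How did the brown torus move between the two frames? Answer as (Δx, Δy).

(-0.8, -0.4)

From the two frames, the brown torus sits at roughly (9.0, 2.1) before and (8.2, 1.7) after.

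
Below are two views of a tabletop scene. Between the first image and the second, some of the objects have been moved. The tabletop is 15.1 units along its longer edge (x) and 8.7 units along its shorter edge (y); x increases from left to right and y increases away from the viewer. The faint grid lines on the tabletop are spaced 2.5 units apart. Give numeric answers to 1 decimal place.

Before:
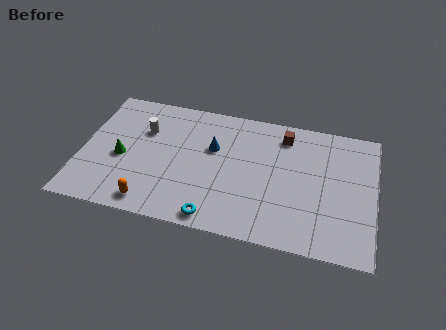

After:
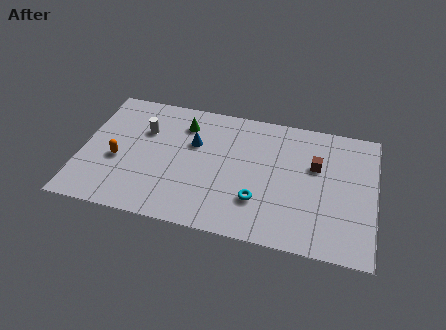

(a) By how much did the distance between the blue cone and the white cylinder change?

-1.0

Before: roughly 3.6 units apart; after: 2.6. That's 1.0 units closer together.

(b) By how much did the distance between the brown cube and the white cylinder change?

+1.6

The distance was about 7.3 in the first image and 8.9 in the second, so they moved 1.6 units further apart.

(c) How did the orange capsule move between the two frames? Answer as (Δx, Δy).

(-1.9, 2.5)

The orange capsule was at about (3.8, 1.1) and moved to about (1.9, 3.6).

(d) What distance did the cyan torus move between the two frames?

2.6

From (7.1, 0.9) to (9.2, 2.5), the cyan torus covered √(2.1² + 1.6²) ≈ 2.6 units.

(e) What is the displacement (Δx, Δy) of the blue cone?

(-1.0, 0.1)

From the two frames, the blue cone sits at roughly (6.7, 5.5) before and (5.7, 5.6) after.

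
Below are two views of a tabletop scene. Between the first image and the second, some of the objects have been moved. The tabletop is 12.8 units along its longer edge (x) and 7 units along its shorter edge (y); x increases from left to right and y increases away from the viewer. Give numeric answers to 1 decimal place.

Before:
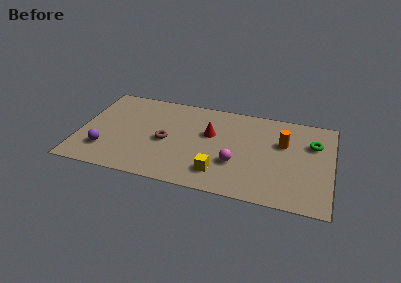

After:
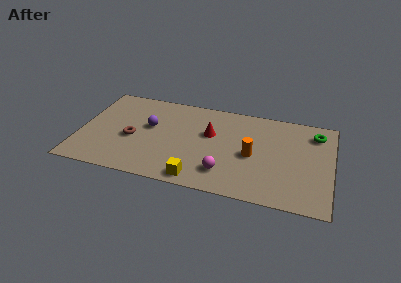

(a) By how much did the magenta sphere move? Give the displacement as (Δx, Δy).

(-0.5, -0.8)

From the two frames, the magenta sphere sits at roughly (8.0, 2.4) before and (7.5, 1.6) after.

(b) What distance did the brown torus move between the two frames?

1.7

The brown torus moved from about (4.4, 3.2) to (2.7, 3.0), a distance of √(1.7² + 0.2²) ≈ 1.7.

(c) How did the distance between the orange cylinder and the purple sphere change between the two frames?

-3.9

The distance was about 9.3 in the first image and 5.4 in the second, so they moved 3.9 units closer together.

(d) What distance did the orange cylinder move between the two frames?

2.0

The orange cylinder moved from about (10.3, 4.5) to (8.8, 3.2), a distance of √(1.5² + 1.3²) ≈ 2.0.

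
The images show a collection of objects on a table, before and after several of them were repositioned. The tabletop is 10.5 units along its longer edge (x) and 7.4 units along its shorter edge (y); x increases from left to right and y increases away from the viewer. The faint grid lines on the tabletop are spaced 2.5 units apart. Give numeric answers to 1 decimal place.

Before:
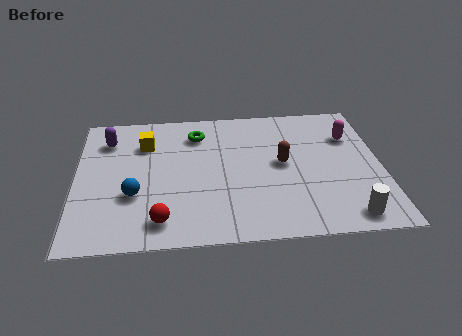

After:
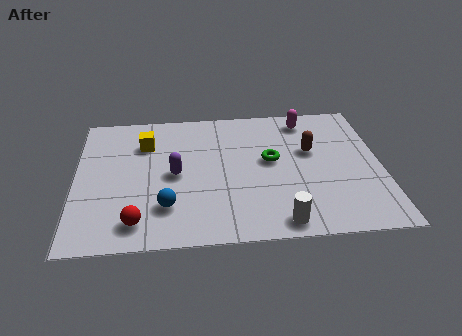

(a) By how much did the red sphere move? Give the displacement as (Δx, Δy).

(-0.8, 0.0)

From the two frames, the red sphere sits at roughly (2.9, 1.2) before and (2.1, 1.2) after.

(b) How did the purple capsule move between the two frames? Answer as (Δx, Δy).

(2.3, -2.1)

From the two frames, the purple capsule sits at roughly (1.1, 5.7) before and (3.4, 3.6) after.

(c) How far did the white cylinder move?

2.3

From (9.2, 0.9) to (6.9, 0.8), the white cylinder covered √(2.3² + 0.1²) ≈ 2.3 units.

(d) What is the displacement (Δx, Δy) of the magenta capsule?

(-1.5, 1.1)

From the two frames, the magenta capsule sits at roughly (9.5, 5.2) before and (8.0, 6.3) after.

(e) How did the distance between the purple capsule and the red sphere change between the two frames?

-2.1

Before: roughly 4.8 units apart; after: 2.7. That's 2.1 units closer together.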